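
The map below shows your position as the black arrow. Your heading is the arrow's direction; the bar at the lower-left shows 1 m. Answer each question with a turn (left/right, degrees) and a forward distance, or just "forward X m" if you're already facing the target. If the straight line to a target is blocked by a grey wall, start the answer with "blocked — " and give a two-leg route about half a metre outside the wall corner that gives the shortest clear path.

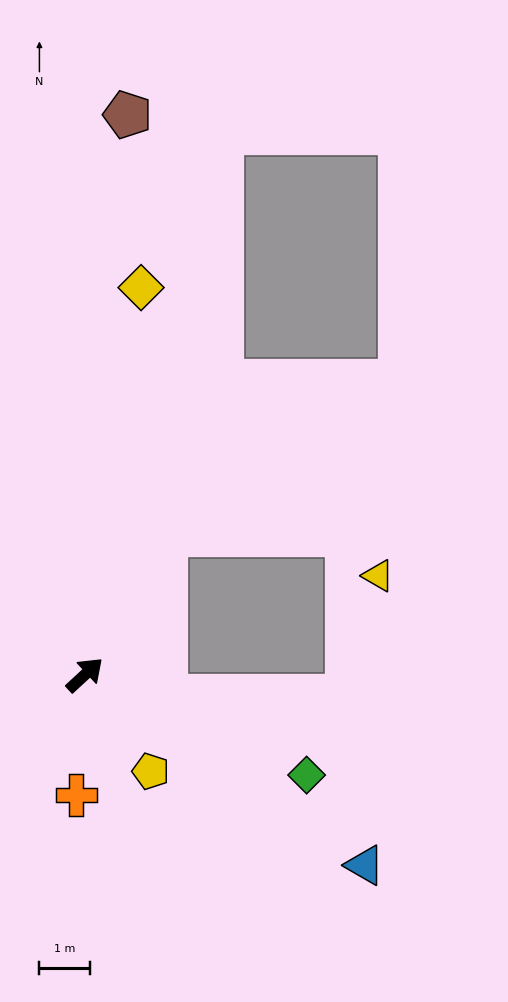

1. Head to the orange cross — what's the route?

turn right 137°, forward 2.4 m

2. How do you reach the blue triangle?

turn right 77°, forward 6.7 m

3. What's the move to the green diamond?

turn right 67°, forward 4.8 m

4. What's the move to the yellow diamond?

turn left 39°, forward 7.7 m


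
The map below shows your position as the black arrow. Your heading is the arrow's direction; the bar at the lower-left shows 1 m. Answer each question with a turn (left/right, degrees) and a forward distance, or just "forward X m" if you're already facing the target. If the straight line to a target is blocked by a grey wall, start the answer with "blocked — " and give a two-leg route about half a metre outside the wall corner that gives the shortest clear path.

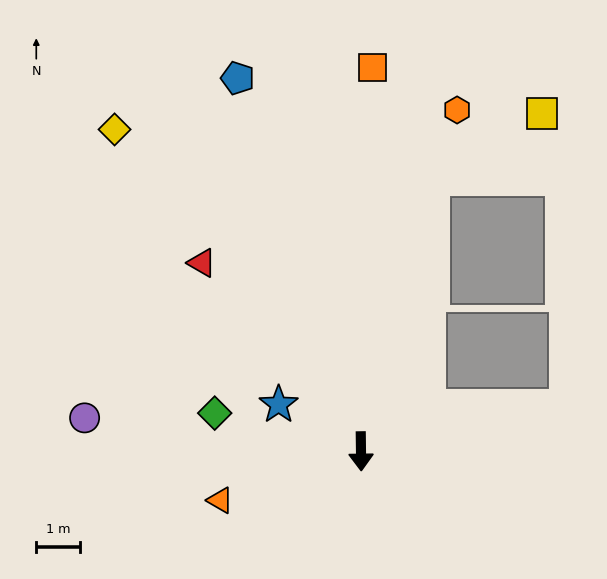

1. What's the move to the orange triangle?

turn right 72°, forward 3.4 m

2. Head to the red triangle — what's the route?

turn right 141°, forward 5.7 m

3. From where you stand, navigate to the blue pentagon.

turn right 163°, forward 9.0 m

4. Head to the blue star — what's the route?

turn right 120°, forward 2.2 m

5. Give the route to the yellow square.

blocked — turn left 165°, forward 6.5 m, then turn right 46°, forward 2.9 m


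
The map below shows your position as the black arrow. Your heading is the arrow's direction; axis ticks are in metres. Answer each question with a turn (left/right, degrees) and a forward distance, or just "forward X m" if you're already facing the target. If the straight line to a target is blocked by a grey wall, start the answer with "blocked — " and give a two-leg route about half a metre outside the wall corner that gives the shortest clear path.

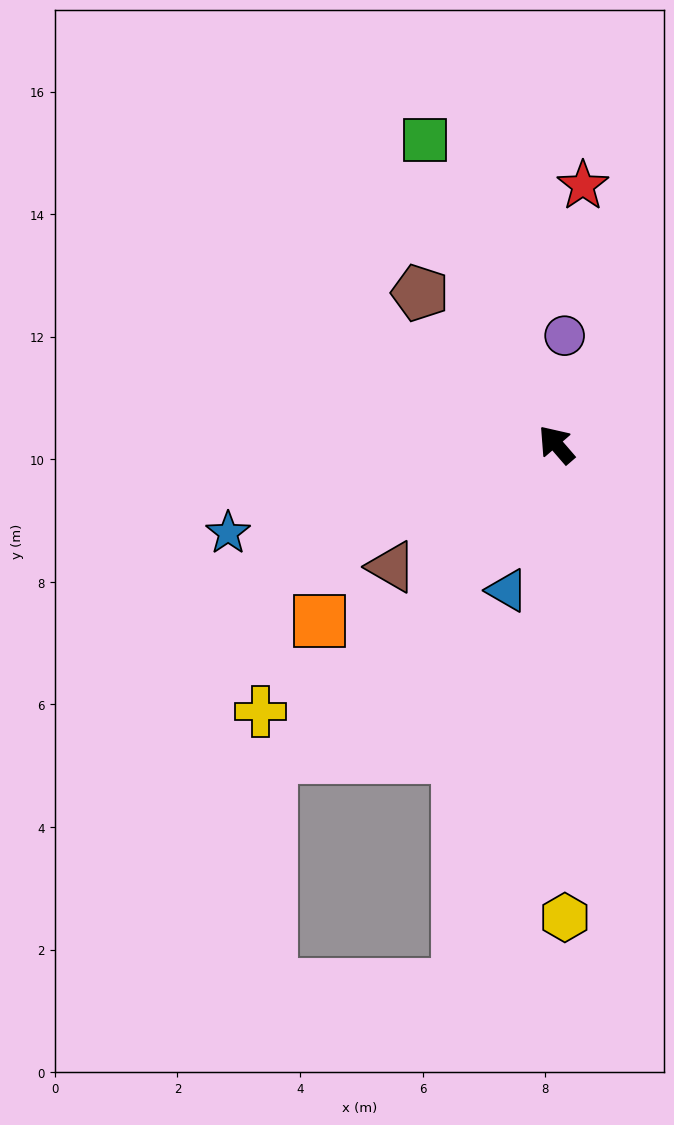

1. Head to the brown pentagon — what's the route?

forward 3.3 m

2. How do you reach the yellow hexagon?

turn left 140°, forward 7.7 m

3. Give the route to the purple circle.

turn right 45°, forward 1.8 m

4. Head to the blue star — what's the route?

turn left 64°, forward 5.5 m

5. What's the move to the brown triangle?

turn left 86°, forward 3.3 m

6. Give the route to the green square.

turn right 18°, forward 5.4 m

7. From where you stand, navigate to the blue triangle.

turn left 121°, forward 2.5 m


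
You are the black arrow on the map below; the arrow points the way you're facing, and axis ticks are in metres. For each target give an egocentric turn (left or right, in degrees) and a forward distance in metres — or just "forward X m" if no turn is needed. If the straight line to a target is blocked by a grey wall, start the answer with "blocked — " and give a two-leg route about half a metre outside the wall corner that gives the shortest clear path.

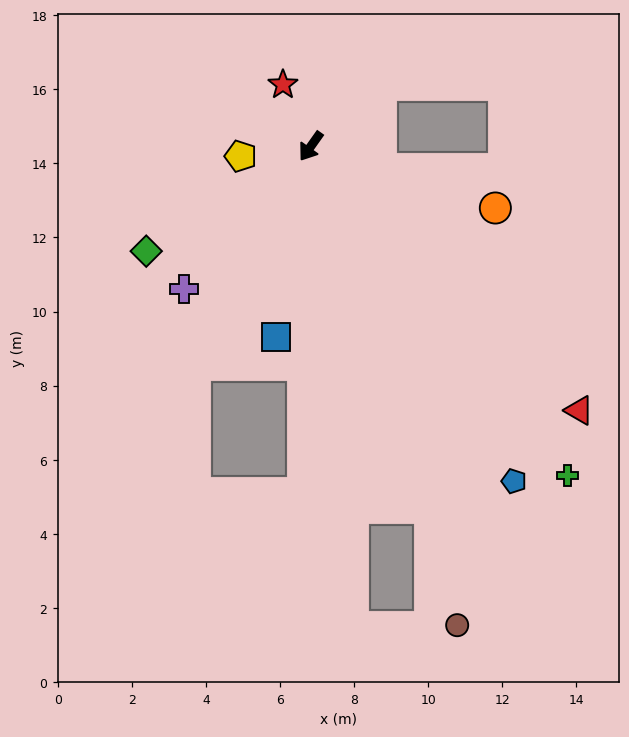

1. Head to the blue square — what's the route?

turn left 25°, forward 5.2 m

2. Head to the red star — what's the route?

turn right 120°, forward 1.8 m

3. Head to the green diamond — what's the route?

turn right 22°, forward 5.3 m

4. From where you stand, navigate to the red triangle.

turn left 81°, forward 10.2 m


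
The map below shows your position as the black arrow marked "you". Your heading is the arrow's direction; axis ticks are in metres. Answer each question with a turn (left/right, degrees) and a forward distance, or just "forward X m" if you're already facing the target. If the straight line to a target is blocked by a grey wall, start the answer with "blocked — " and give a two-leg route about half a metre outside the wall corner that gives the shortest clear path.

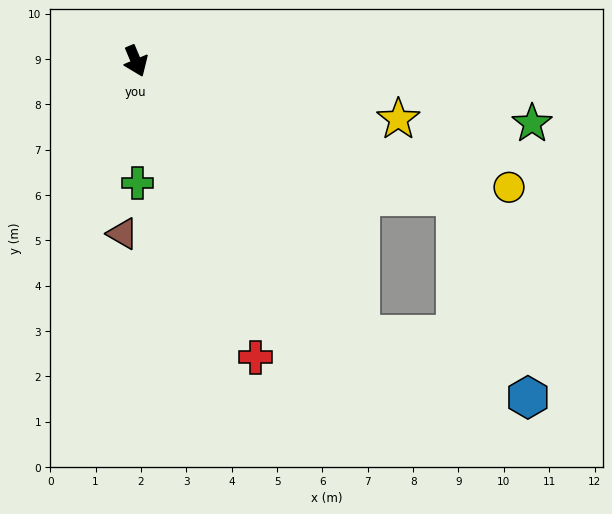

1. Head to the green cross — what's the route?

turn right 22°, forward 2.7 m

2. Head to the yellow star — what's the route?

turn left 55°, forward 5.9 m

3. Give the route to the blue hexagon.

blocked — turn left 17°, forward 7.8 m, then turn left 30°, forward 3.9 m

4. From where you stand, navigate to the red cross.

forward 7.0 m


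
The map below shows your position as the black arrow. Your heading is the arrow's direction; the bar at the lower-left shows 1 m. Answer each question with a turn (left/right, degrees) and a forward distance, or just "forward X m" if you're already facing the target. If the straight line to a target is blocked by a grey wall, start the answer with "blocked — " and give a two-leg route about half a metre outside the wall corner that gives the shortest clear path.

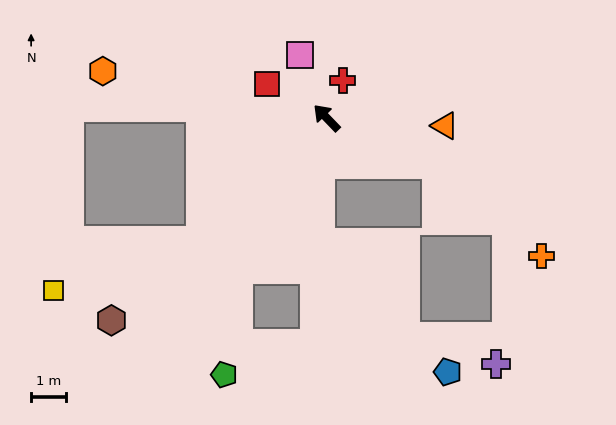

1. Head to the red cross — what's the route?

turn right 67°, forward 1.2 m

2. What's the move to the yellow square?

blocked — turn left 90°, forward 5.1 m, then turn right 25°, forward 4.5 m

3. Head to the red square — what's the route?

turn left 17°, forward 2.0 m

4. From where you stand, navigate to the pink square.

turn right 21°, forward 2.0 m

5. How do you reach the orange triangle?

turn right 138°, forward 3.4 m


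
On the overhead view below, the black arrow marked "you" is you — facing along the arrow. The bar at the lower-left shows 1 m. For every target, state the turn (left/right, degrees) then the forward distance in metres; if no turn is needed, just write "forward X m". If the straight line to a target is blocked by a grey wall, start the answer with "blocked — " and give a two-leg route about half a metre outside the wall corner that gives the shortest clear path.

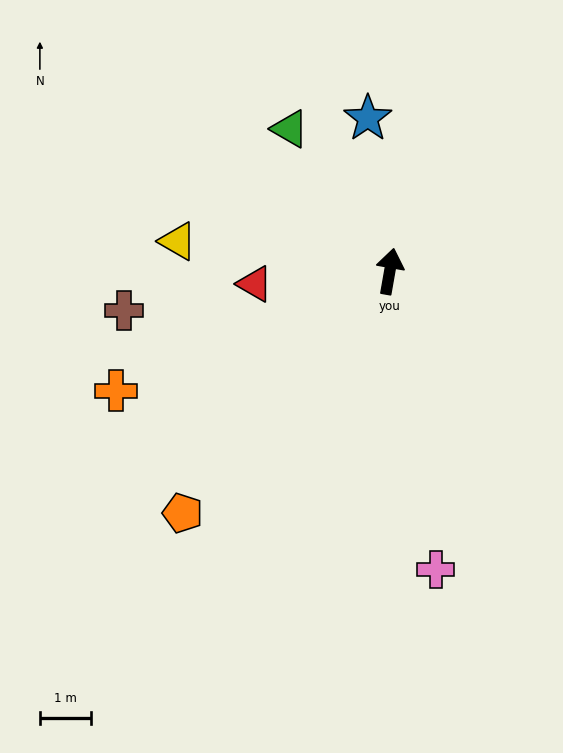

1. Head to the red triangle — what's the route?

turn left 105°, forward 2.7 m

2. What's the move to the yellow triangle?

turn left 92°, forward 4.2 m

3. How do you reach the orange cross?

turn left 124°, forward 5.9 m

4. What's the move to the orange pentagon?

turn left 149°, forward 6.3 m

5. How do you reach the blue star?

turn left 18°, forward 3.1 m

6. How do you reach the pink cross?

turn right 161°, forward 6.0 m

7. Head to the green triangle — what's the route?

turn left 45°, forward 3.4 m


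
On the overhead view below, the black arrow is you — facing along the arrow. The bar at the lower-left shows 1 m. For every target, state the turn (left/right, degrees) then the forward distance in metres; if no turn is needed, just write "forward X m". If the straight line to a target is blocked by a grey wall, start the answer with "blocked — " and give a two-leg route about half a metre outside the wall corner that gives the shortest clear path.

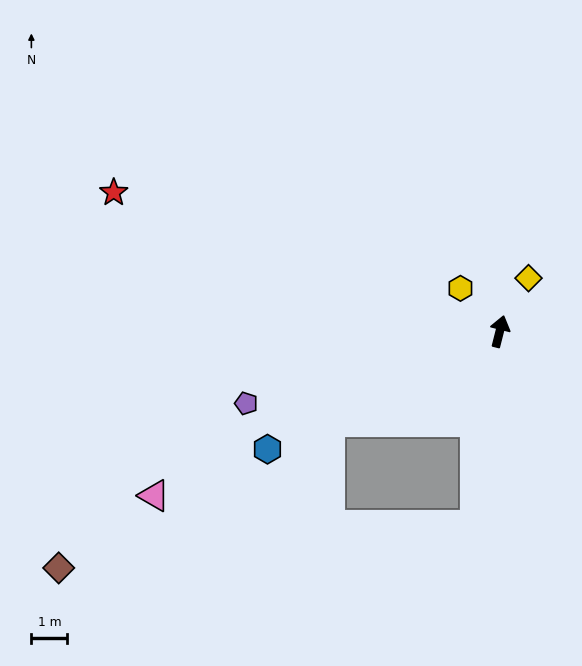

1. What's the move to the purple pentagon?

turn left 120°, forward 7.3 m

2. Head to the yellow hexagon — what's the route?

turn left 57°, forward 1.6 m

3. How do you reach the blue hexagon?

turn left 131°, forward 7.2 m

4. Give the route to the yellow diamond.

turn right 14°, forward 1.7 m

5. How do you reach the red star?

turn left 84°, forward 11.4 m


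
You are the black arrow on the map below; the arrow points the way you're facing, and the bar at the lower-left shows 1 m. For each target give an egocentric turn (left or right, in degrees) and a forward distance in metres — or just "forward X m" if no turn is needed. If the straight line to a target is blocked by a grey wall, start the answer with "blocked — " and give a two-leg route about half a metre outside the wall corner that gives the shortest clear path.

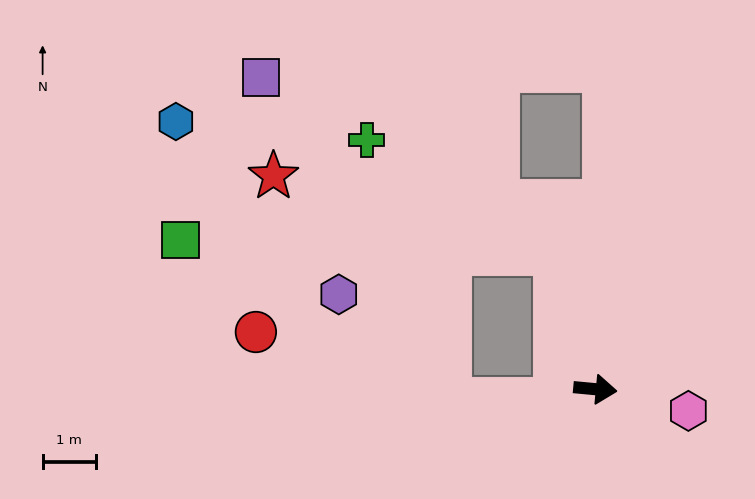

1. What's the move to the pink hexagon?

turn right 8°, forward 1.8 m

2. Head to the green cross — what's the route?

blocked — turn left 111°, forward 2.7 m, then turn left 44°, forward 4.1 m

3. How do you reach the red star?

blocked — turn left 111°, forward 2.7 m, then turn left 59°, forward 5.5 m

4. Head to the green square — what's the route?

blocked — turn left 111°, forward 2.7 m, then turn left 72°, forward 7.1 m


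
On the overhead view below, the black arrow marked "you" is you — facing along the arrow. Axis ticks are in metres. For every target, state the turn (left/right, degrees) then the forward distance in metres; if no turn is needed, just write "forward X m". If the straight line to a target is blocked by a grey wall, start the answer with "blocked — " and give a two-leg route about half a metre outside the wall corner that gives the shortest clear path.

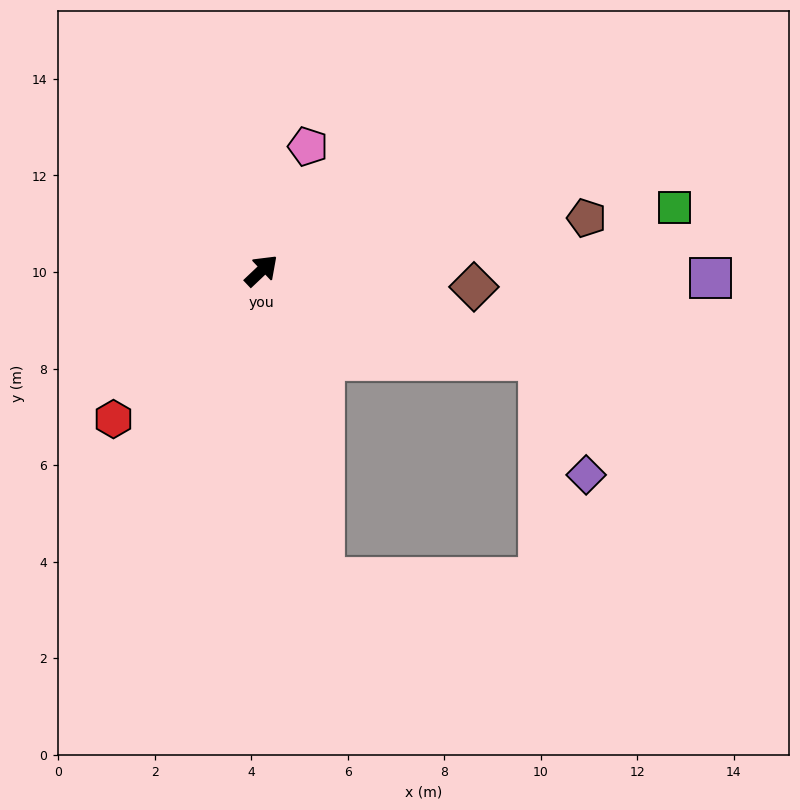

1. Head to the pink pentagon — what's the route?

turn left 26°, forward 2.7 m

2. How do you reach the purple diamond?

blocked — turn right 61°, forward 6.0 m, then turn right 50°, forward 2.6 m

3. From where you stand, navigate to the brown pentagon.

turn right 34°, forward 6.8 m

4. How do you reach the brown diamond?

turn right 48°, forward 4.4 m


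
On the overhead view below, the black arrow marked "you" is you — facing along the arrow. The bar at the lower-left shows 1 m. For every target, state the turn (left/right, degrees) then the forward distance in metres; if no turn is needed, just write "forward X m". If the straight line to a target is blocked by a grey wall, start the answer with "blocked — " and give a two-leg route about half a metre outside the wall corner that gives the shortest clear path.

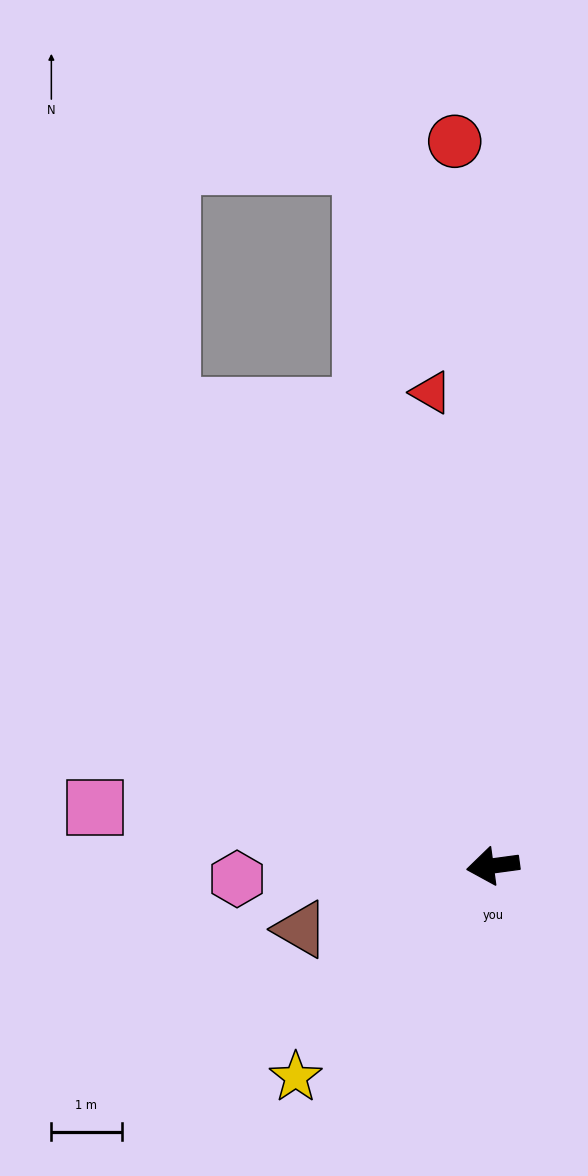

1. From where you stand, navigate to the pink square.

turn right 16°, forward 5.7 m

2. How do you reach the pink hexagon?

turn right 5°, forward 3.7 m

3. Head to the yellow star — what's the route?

turn left 39°, forward 4.1 m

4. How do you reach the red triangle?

turn right 90°, forward 6.8 m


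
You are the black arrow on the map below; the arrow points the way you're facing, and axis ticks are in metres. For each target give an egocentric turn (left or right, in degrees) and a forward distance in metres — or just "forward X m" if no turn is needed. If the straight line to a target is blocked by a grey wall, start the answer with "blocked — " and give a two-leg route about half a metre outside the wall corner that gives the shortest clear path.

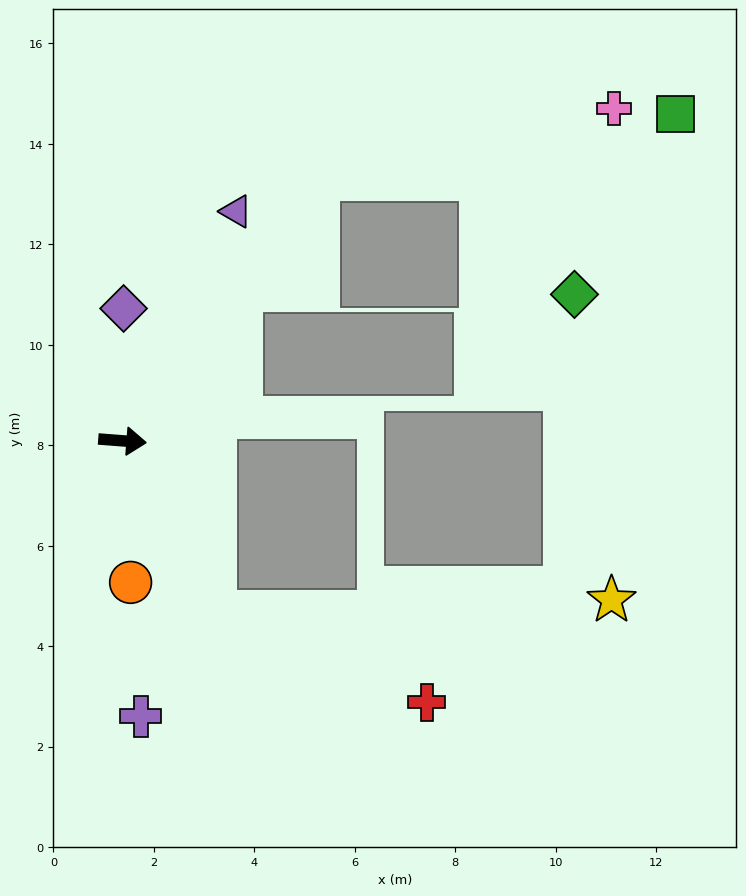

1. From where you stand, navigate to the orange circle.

turn right 82°, forward 2.8 m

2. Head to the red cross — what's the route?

blocked — turn right 57°, forward 3.9 m, then turn left 38°, forward 4.6 m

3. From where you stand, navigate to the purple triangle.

turn left 68°, forward 5.1 m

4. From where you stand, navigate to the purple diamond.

turn left 94°, forward 2.6 m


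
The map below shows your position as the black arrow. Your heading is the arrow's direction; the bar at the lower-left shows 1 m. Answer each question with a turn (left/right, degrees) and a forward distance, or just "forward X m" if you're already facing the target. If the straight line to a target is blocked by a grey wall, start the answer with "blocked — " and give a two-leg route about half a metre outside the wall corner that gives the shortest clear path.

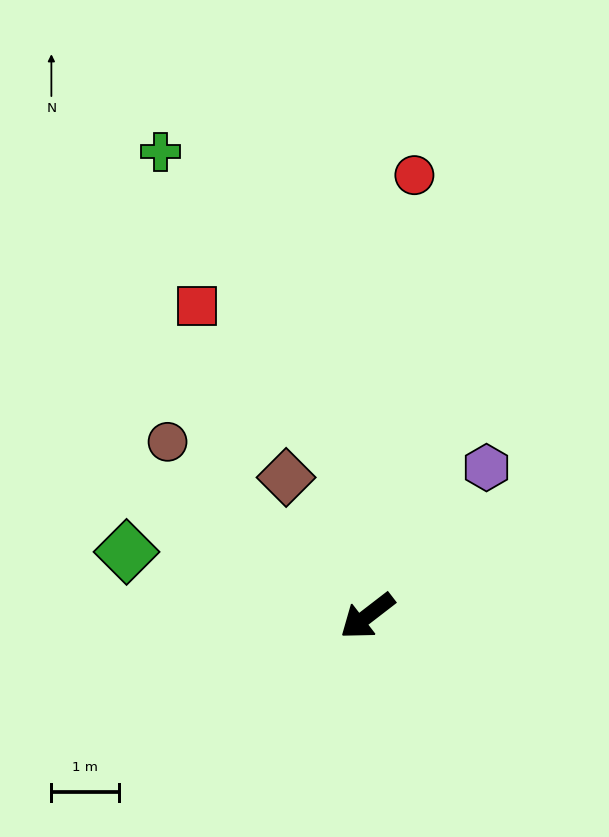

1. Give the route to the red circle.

turn right 134°, forward 6.5 m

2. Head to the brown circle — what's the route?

turn right 79°, forward 3.9 m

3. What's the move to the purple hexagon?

turn right 166°, forward 2.8 m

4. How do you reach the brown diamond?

turn right 97°, forward 2.4 m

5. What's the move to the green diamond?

turn right 53°, forward 3.7 m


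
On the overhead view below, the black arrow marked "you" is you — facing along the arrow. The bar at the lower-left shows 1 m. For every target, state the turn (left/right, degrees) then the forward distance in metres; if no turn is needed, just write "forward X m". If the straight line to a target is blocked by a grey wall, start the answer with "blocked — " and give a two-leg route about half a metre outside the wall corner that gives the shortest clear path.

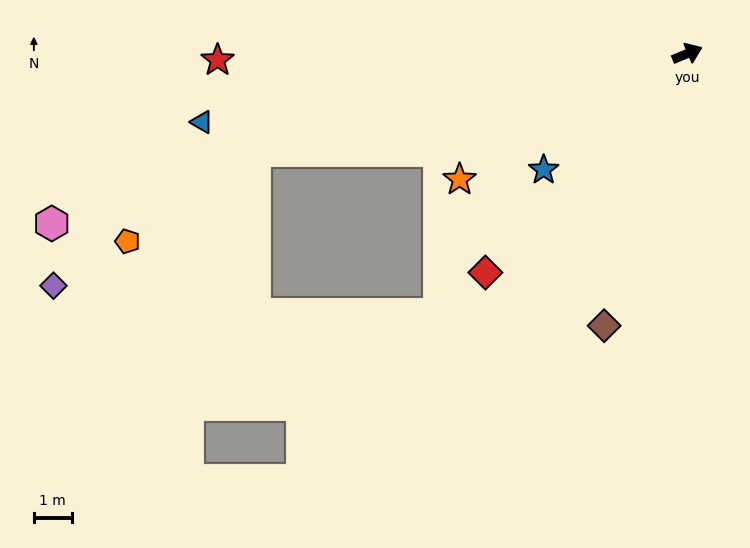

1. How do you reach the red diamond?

turn right 155°, forward 7.9 m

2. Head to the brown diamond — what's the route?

turn right 129°, forward 7.5 m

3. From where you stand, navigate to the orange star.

turn right 174°, forward 6.9 m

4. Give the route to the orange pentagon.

blocked — turn left 170°, forward 11.7 m, then turn left 23°, forward 4.1 m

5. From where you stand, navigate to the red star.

turn left 158°, forward 12.4 m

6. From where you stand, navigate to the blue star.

turn right 164°, forward 4.9 m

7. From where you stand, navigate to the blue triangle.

turn left 166°, forward 12.9 m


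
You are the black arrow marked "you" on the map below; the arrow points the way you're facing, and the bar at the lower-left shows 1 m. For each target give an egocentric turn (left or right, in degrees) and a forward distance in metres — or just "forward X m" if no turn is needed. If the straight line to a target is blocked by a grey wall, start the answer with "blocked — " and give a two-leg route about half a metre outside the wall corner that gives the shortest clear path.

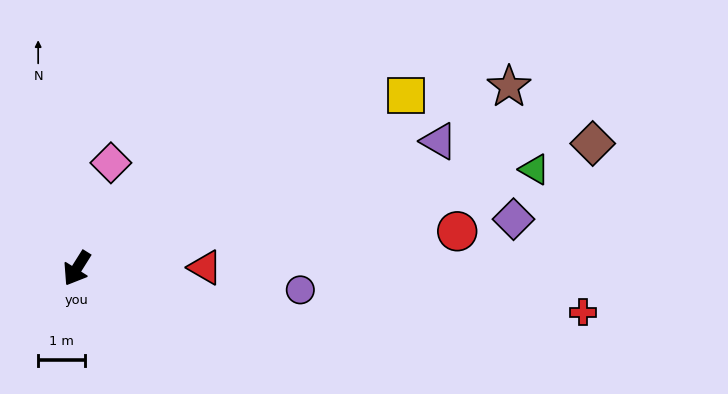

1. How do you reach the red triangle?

turn left 123°, forward 2.8 m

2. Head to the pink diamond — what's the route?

turn right 166°, forward 2.4 m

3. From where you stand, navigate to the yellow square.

turn left 150°, forward 8.0 m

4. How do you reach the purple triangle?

turn left 141°, forward 8.3 m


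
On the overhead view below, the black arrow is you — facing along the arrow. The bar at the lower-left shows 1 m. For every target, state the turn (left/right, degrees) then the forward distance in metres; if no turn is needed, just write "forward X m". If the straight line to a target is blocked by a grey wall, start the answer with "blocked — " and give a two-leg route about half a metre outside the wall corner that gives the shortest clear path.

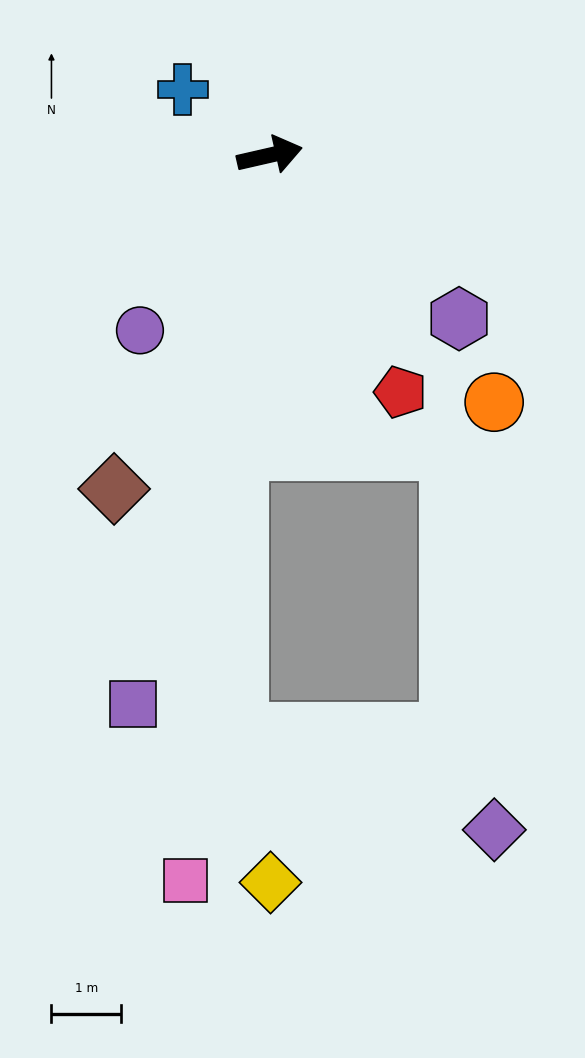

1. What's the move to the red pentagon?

turn right 74°, forward 3.9 m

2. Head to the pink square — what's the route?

turn right 109°, forward 10.5 m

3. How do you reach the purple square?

turn right 117°, forward 8.1 m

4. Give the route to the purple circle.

turn right 139°, forward 3.1 m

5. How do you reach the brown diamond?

turn right 128°, forward 5.3 m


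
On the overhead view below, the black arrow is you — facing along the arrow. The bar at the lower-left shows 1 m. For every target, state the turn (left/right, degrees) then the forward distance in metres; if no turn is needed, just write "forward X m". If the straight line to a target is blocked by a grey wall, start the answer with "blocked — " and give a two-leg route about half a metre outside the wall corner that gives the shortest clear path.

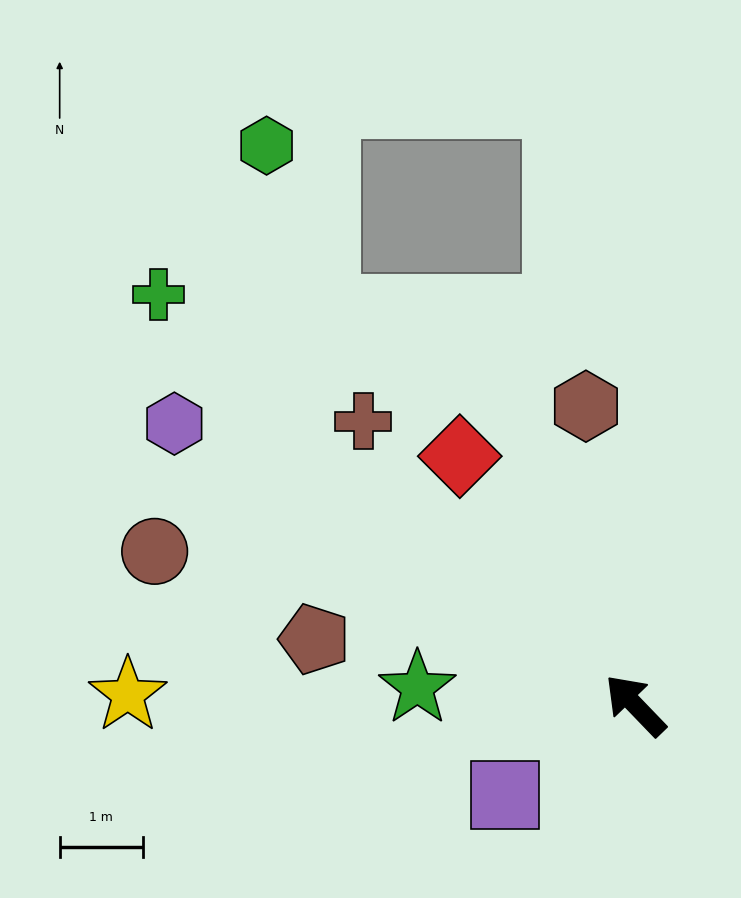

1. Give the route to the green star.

turn left 41°, forward 2.6 m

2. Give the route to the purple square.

turn left 81°, forward 1.9 m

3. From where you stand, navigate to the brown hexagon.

turn right 35°, forward 3.7 m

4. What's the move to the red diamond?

turn right 9°, forward 3.7 m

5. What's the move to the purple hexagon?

turn left 15°, forward 6.5 m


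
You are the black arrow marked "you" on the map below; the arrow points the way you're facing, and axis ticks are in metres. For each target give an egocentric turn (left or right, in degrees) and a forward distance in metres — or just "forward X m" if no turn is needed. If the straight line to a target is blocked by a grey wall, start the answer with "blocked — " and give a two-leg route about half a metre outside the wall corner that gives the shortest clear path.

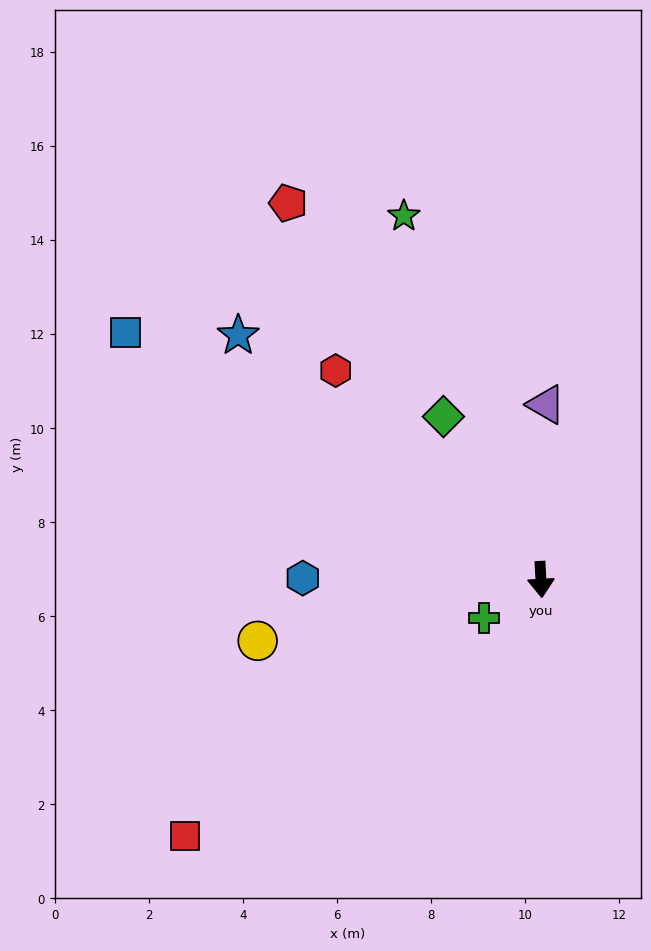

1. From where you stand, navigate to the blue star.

turn right 132°, forward 8.3 m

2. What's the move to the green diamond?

turn right 152°, forward 4.0 m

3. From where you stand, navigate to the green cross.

turn right 59°, forward 1.5 m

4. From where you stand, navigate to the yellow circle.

turn right 81°, forward 6.2 m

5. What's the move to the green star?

turn right 162°, forward 8.3 m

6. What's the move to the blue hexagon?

turn right 93°, forward 5.1 m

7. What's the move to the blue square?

turn right 124°, forward 10.3 m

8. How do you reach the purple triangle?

turn left 175°, forward 3.7 m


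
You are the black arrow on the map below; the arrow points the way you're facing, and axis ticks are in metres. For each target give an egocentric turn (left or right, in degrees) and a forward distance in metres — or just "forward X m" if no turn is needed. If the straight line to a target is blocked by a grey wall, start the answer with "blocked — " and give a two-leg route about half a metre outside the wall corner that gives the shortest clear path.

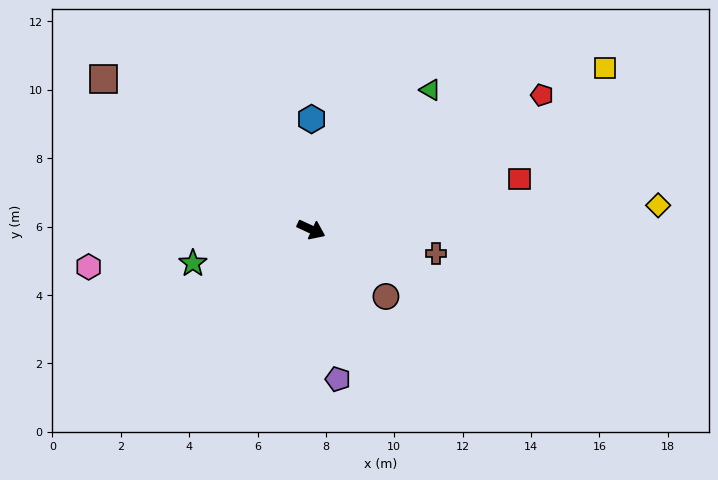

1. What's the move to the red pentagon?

turn left 55°, forward 7.8 m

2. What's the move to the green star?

turn right 139°, forward 3.6 m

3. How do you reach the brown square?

turn left 169°, forward 7.5 m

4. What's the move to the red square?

turn left 38°, forward 6.3 m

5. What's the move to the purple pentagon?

turn right 55°, forward 4.4 m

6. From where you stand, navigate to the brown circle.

turn right 17°, forward 2.9 m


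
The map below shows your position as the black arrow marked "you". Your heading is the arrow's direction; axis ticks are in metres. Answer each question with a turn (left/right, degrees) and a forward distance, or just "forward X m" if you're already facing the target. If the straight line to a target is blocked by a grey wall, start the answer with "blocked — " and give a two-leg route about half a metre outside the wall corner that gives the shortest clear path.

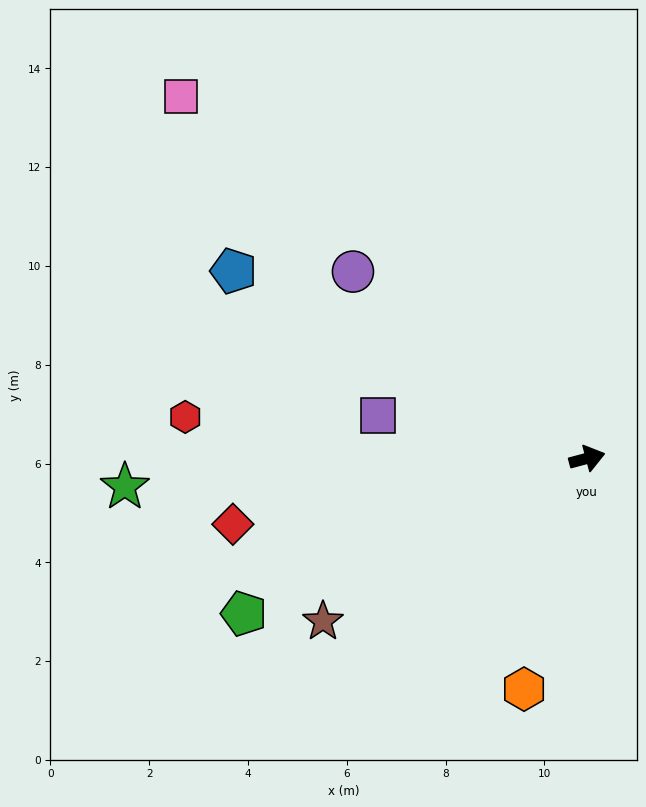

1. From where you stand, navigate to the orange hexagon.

turn right 120°, forward 4.8 m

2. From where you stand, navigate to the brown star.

turn right 163°, forward 6.3 m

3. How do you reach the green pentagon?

turn right 171°, forward 7.6 m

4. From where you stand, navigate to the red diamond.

turn left 176°, forward 7.3 m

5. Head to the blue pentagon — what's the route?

turn left 137°, forward 8.1 m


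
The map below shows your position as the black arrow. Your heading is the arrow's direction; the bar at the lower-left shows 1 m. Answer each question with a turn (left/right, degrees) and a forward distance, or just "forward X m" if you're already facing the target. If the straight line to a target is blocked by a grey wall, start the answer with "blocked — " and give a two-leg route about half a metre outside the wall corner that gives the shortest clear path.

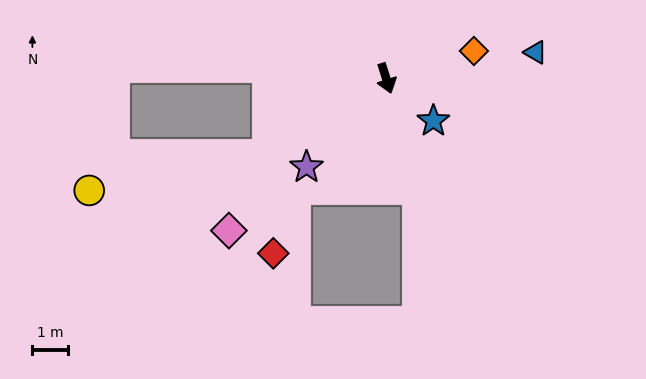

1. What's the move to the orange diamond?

turn left 90°, forward 2.6 m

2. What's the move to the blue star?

turn left 30°, forward 1.8 m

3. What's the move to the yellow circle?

blocked — turn right 75°, forward 3.9 m, then turn right 21°, forward 5.1 m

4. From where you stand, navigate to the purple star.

turn right 60°, forward 3.3 m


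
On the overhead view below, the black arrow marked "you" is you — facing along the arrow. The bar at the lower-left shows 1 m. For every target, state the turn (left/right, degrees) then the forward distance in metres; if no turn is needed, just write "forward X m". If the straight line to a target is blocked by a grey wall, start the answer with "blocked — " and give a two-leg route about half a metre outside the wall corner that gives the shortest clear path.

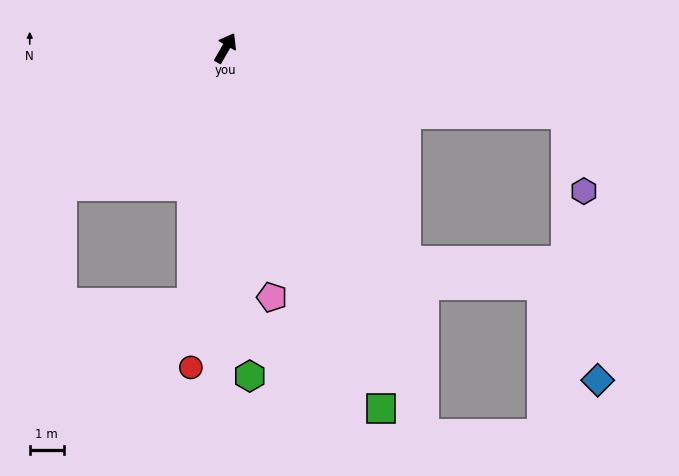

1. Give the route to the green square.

turn right 127°, forward 11.6 m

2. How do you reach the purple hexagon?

blocked — turn right 71°, forward 10.2 m, then turn right 65°, forward 2.3 m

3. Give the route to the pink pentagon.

turn right 140°, forward 7.5 m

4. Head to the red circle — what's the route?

turn right 156°, forward 9.5 m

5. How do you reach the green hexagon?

turn right 146°, forward 9.7 m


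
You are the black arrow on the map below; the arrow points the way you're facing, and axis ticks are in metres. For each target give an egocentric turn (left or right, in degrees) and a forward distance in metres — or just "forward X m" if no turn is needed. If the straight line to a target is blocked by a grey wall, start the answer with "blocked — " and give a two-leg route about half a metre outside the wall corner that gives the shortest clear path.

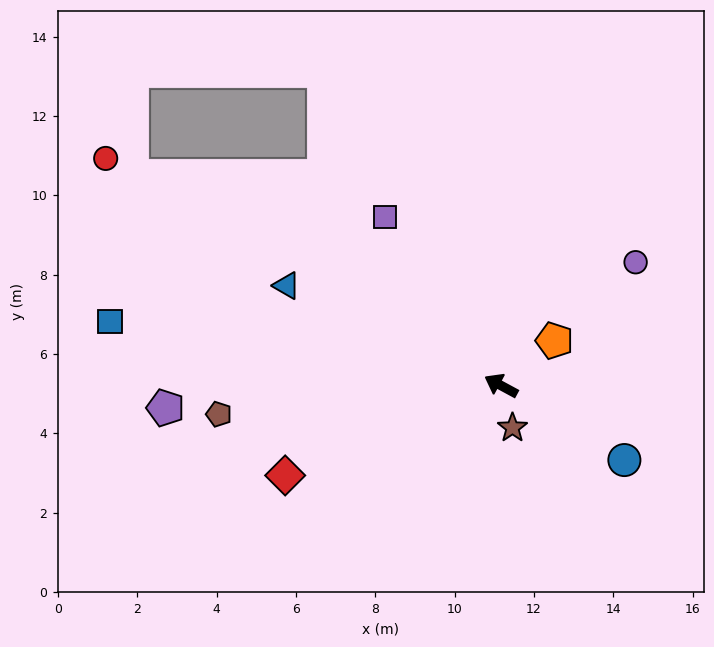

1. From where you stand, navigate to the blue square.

turn left 19°, forward 10.0 m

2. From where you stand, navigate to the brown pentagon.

turn left 34°, forward 7.2 m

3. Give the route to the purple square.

turn right 27°, forward 5.2 m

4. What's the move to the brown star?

turn left 134°, forward 1.1 m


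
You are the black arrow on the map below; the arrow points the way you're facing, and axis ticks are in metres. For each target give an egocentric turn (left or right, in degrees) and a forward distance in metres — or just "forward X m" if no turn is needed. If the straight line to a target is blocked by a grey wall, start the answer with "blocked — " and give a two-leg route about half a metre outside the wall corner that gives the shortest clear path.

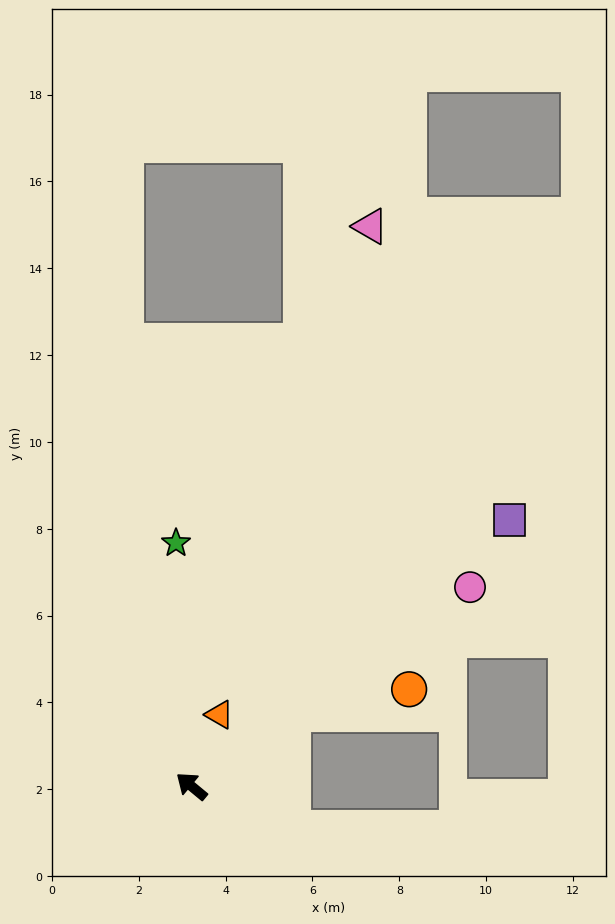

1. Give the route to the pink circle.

turn right 105°, forward 7.9 m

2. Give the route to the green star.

turn right 47°, forward 5.6 m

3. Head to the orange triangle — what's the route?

turn right 72°, forward 1.8 m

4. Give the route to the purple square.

turn right 100°, forward 9.5 m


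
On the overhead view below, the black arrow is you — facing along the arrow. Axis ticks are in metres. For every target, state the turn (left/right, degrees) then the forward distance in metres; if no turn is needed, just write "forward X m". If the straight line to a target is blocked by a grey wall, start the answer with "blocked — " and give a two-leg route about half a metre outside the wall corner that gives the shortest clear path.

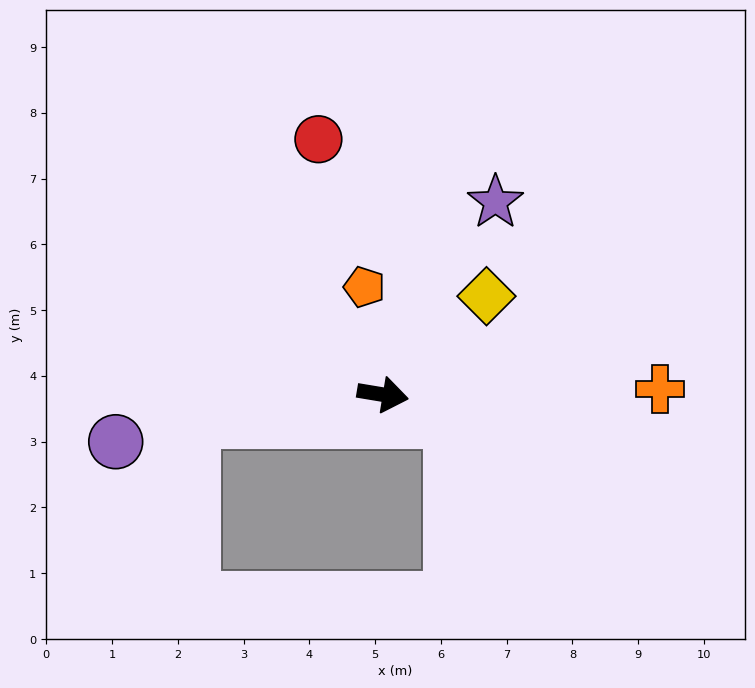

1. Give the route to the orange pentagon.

turn left 109°, forward 1.7 m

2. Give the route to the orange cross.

turn left 11°, forward 4.2 m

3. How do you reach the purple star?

turn left 69°, forward 3.4 m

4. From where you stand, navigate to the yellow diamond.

turn left 53°, forward 2.2 m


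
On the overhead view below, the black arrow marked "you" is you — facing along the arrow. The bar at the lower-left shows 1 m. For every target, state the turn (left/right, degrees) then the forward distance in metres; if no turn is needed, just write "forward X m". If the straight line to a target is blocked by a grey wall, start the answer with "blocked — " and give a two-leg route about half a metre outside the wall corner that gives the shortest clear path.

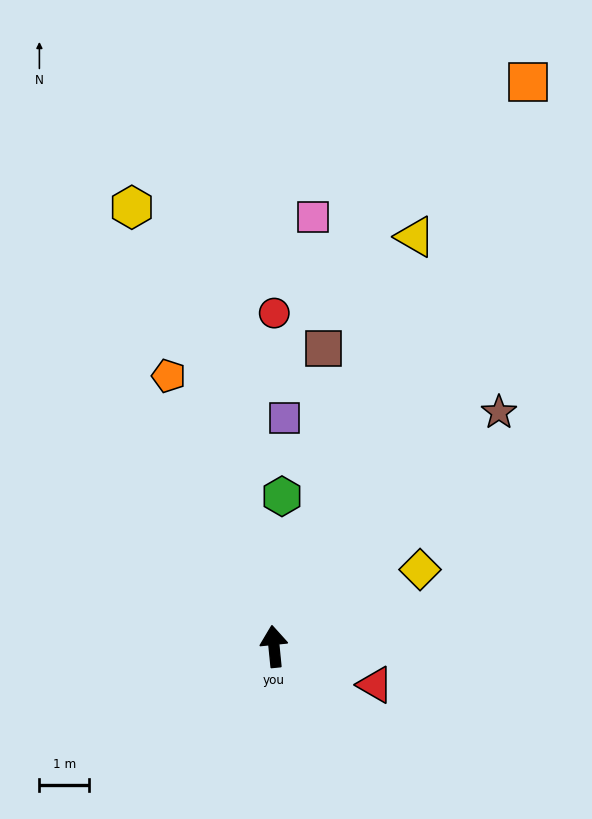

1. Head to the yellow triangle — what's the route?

turn right 25°, forward 8.7 m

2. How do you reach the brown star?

turn right 50°, forward 6.5 m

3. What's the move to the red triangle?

turn right 117°, forward 2.2 m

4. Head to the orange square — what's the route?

turn right 30°, forward 12.5 m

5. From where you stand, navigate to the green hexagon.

turn right 9°, forward 3.0 m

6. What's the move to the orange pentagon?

turn left 16°, forward 5.8 m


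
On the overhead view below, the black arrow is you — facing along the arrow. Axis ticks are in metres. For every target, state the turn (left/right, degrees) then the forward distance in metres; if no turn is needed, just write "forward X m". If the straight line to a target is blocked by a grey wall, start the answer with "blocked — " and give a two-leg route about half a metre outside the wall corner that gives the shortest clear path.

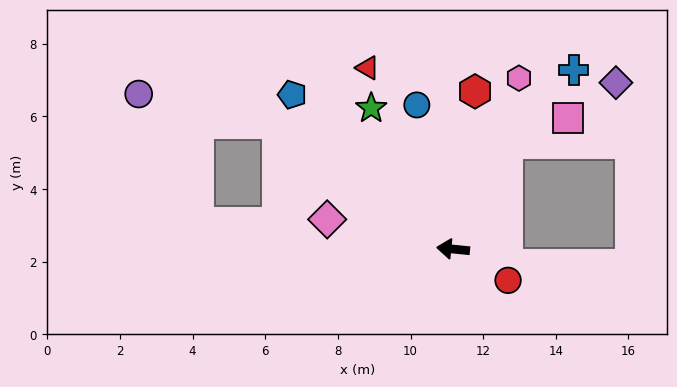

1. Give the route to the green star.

turn right 54°, forward 4.5 m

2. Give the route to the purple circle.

blocked — turn right 30°, forward 5.9 m, then turn left 23°, forward 3.9 m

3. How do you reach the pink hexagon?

turn right 105°, forward 5.0 m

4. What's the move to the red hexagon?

turn right 92°, forward 4.4 m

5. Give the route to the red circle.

turn left 156°, forward 1.7 m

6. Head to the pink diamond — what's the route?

turn right 8°, forward 3.6 m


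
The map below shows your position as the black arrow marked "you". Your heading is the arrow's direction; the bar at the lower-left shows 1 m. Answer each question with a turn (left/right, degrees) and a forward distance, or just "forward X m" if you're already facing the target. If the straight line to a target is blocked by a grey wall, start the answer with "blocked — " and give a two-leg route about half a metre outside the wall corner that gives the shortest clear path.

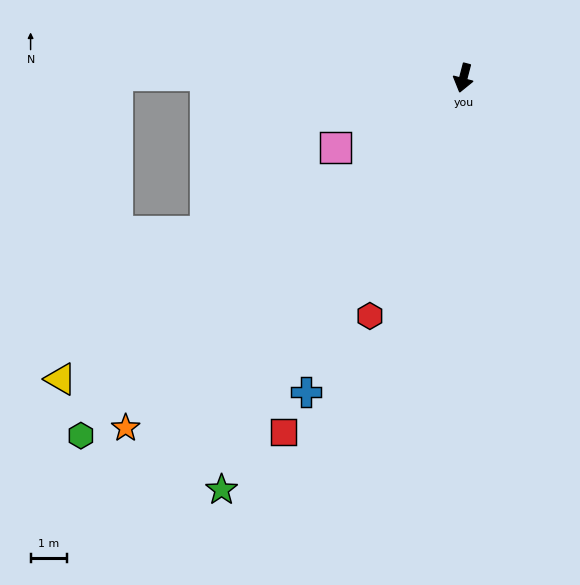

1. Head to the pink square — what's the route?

turn right 47°, forward 4.0 m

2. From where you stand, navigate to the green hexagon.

turn right 32°, forward 14.4 m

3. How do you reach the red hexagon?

turn right 7°, forward 7.1 m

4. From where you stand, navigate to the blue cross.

turn right 12°, forward 9.7 m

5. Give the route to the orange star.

turn right 29°, forward 13.4 m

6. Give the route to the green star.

turn right 16°, forward 13.2 m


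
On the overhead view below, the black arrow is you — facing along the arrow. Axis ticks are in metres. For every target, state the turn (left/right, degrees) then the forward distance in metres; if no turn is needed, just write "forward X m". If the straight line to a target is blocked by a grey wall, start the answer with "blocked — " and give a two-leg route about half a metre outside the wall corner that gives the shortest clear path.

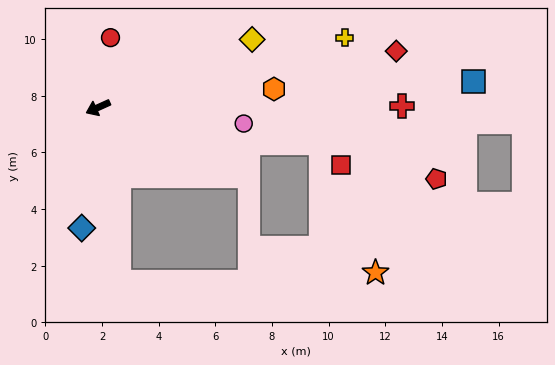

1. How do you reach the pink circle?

turn left 149°, forward 5.2 m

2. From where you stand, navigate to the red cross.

turn left 156°, forward 10.7 m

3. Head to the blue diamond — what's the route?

turn left 58°, forward 4.3 m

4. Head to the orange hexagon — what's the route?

turn left 162°, forward 6.2 m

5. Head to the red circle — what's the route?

turn right 124°, forward 2.5 m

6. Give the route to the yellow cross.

turn left 171°, forward 9.0 m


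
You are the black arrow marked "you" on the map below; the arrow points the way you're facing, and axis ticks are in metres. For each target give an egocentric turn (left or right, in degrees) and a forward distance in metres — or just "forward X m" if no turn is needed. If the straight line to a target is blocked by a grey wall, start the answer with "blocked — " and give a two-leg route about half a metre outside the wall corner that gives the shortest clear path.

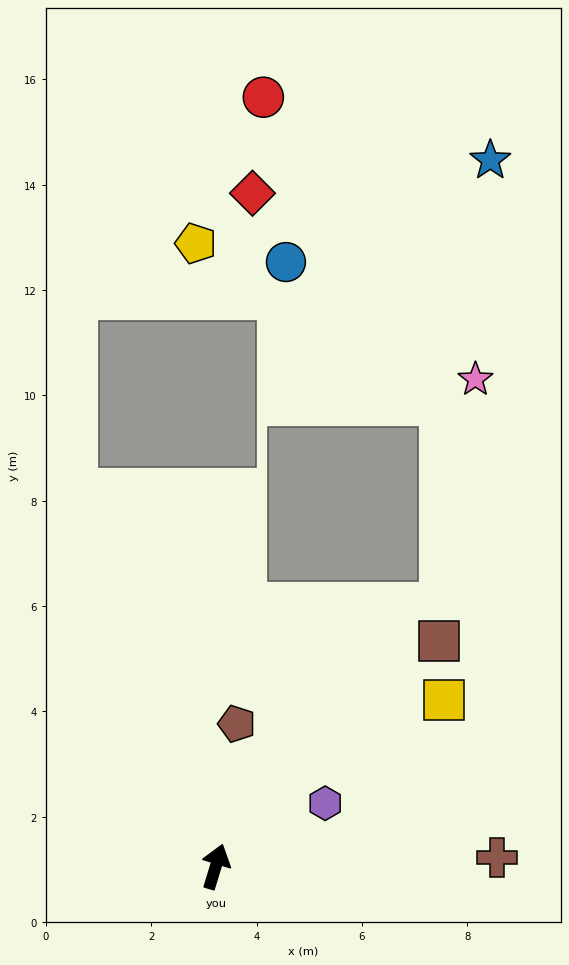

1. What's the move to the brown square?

turn right 28°, forward 6.0 m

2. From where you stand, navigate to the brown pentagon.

turn left 9°, forward 2.7 m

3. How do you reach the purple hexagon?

turn right 43°, forward 2.4 m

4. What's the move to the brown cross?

turn right 71°, forward 5.3 m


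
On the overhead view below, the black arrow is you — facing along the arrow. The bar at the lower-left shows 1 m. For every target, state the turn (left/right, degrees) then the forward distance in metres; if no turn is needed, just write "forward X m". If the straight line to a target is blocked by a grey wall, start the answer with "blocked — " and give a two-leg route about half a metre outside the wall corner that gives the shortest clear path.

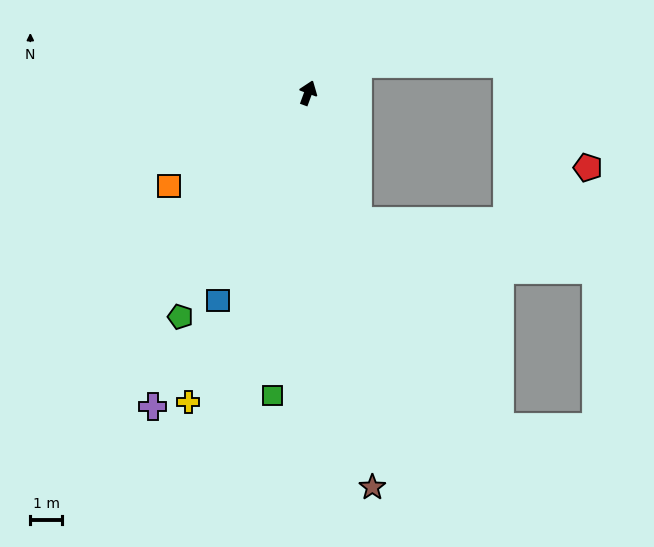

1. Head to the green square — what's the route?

turn right 166°, forward 9.5 m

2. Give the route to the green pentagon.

turn left 171°, forward 8.1 m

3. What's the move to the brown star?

turn right 151°, forward 12.5 m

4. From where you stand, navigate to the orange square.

turn left 144°, forward 5.2 m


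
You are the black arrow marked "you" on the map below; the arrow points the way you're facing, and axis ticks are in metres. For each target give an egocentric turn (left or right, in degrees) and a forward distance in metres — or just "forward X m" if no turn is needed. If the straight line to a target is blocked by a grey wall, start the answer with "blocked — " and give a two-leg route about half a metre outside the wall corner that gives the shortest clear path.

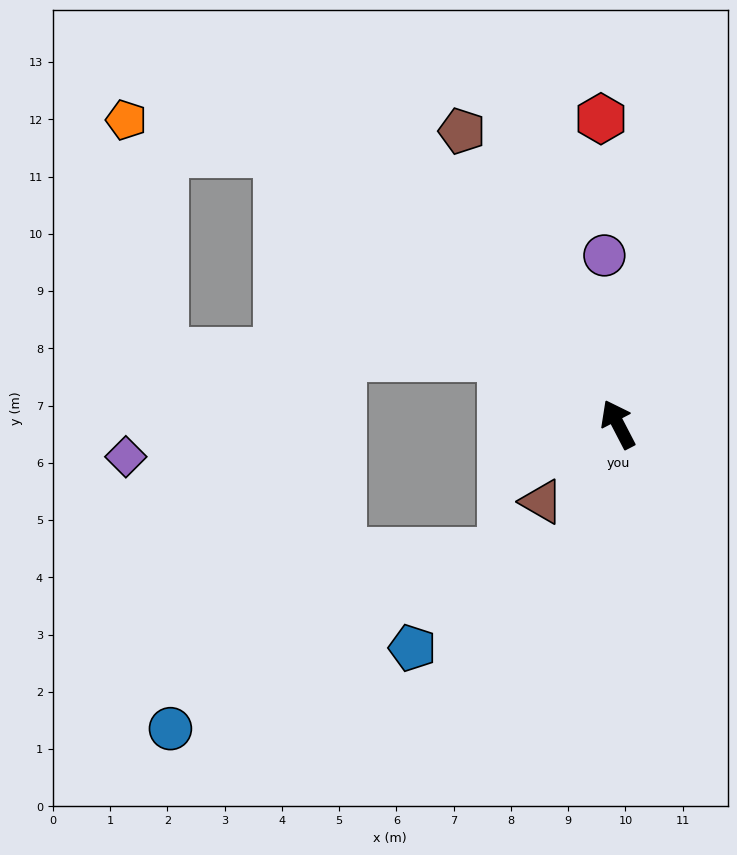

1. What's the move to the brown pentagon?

forward 5.8 m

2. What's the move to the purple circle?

turn right 23°, forward 3.0 m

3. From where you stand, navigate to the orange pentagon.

blocked — turn left 24°, forward 7.6 m, then turn left 26°, forward 2.7 m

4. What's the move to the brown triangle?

turn left 108°, forward 1.9 m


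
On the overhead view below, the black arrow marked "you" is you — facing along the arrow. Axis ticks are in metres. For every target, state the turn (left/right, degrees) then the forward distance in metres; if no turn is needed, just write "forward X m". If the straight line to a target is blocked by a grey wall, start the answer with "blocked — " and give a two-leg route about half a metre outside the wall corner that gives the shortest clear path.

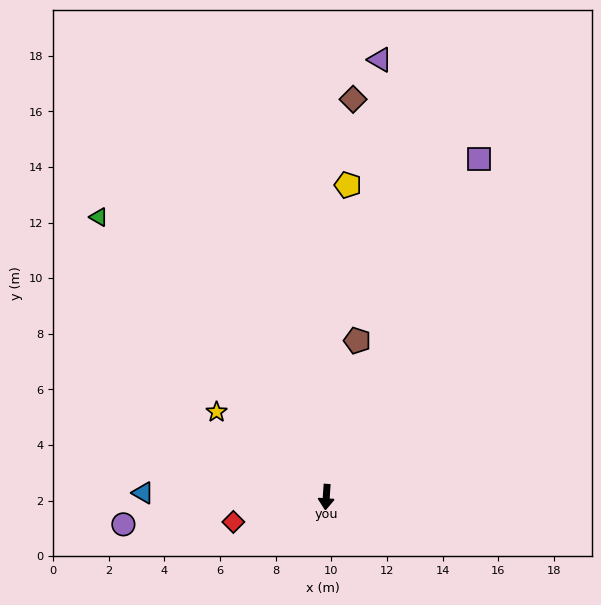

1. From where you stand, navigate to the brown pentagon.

turn left 173°, forward 5.7 m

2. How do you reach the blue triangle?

turn right 87°, forward 6.6 m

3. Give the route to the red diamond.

turn right 71°, forward 3.5 m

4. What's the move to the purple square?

turn left 160°, forward 13.3 m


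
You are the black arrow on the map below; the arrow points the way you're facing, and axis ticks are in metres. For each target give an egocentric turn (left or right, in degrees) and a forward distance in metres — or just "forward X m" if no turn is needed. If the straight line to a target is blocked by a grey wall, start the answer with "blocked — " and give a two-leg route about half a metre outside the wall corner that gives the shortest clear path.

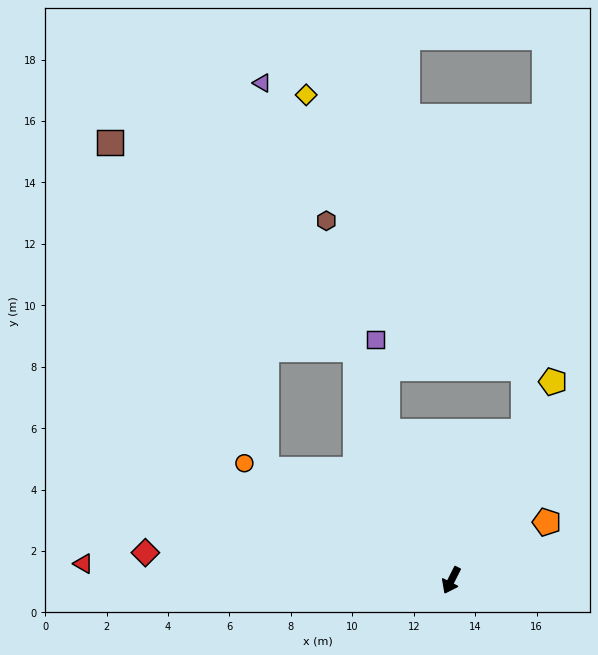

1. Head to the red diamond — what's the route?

turn right 68°, forward 10.0 m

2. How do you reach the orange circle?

turn right 93°, forward 7.7 m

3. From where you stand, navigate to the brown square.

blocked — turn right 94°, forward 7.0 m, then turn right 34°, forward 11.8 m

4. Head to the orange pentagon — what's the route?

turn left 148°, forward 3.6 m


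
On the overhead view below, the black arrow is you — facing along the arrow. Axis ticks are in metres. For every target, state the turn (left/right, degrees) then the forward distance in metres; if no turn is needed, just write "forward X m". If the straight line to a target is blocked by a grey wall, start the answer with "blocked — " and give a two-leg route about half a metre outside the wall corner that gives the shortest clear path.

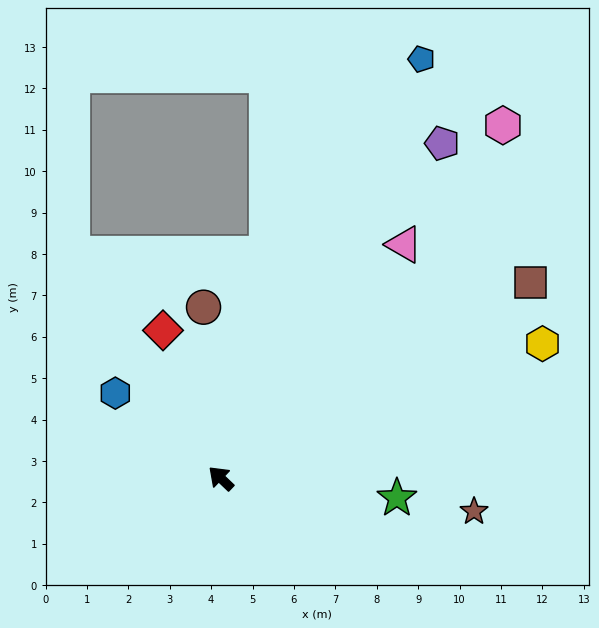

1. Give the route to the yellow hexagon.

turn right 114°, forward 8.4 m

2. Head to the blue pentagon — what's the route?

turn right 72°, forward 11.2 m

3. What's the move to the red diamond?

turn right 25°, forward 3.8 m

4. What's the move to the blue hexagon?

turn left 5°, forward 3.3 m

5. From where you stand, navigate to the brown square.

turn right 104°, forward 8.9 m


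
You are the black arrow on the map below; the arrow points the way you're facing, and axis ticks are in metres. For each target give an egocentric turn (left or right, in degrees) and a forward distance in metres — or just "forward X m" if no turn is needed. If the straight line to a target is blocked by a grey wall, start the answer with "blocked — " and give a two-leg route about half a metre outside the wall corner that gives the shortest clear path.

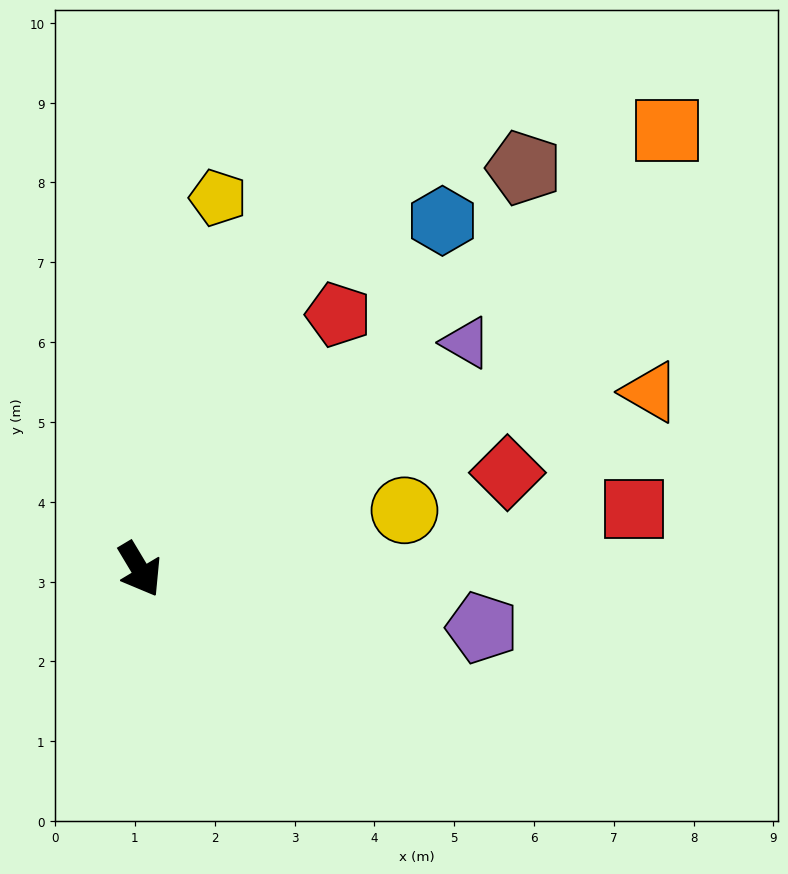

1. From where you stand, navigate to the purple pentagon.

turn left 49°, forward 4.3 m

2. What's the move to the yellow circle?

turn left 72°, forward 3.4 m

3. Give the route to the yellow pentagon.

turn left 137°, forward 4.8 m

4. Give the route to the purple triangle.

turn left 94°, forward 5.0 m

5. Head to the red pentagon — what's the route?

turn left 111°, forward 4.0 m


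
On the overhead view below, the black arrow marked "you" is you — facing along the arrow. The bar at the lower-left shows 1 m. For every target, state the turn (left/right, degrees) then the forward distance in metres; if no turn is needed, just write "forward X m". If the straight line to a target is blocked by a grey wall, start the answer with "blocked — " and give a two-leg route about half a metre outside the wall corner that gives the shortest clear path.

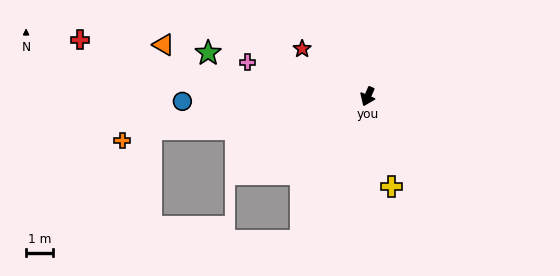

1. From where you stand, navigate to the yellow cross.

turn left 38°, forward 3.4 m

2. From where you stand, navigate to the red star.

turn right 103°, forward 3.0 m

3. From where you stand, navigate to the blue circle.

turn right 65°, forward 6.8 m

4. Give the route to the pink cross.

turn right 83°, forward 4.6 m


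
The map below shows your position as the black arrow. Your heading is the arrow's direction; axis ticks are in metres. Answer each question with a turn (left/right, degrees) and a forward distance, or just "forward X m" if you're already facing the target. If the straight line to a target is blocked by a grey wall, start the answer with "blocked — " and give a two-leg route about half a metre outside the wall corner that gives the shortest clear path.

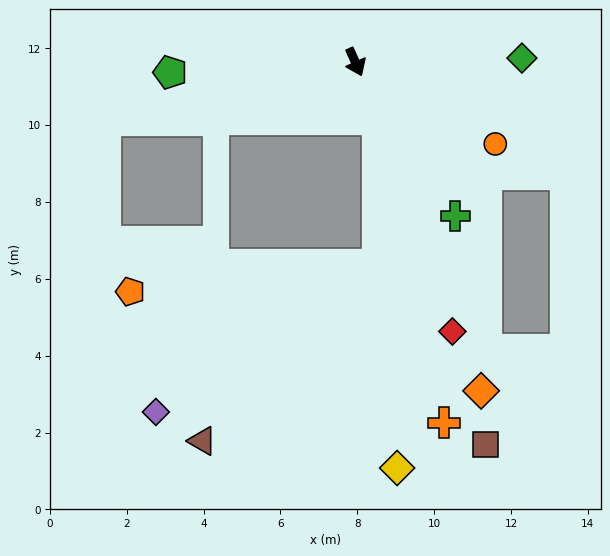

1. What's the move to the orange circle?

turn left 35°, forward 4.2 m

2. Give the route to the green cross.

turn left 9°, forward 4.8 m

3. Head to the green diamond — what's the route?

turn left 67°, forward 4.3 m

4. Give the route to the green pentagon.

turn right 111°, forward 4.8 m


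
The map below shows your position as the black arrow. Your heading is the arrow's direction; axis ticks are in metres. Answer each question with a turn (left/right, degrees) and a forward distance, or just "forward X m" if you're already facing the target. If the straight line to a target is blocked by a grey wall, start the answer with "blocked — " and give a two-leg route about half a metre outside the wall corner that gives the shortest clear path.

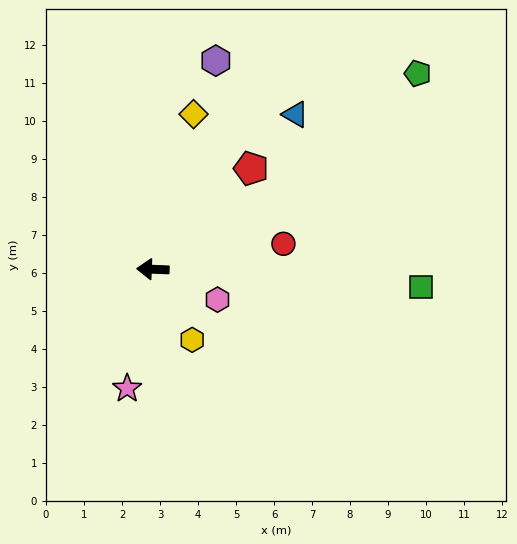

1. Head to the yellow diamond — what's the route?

turn right 102°, forward 4.2 m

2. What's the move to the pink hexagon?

turn left 157°, forward 1.9 m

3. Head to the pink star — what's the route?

turn left 80°, forward 3.2 m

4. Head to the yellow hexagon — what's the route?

turn left 121°, forward 2.1 m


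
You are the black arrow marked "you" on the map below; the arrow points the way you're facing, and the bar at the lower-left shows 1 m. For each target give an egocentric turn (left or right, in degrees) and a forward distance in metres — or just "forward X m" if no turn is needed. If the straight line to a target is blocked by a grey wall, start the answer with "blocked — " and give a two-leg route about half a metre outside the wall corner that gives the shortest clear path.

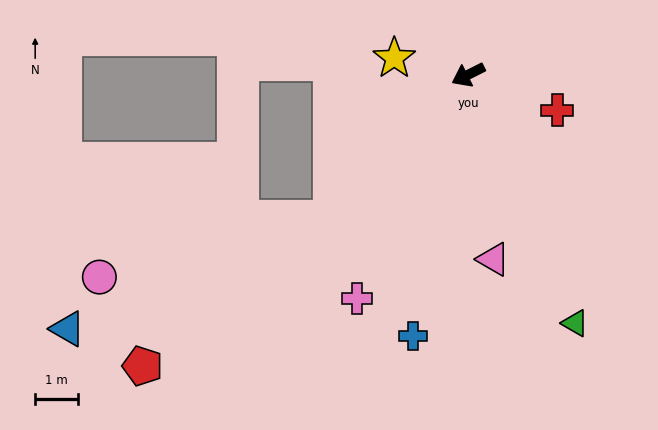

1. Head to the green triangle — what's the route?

turn left 87°, forward 6.3 m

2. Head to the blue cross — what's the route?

turn left 51°, forward 6.2 m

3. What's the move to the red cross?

turn left 131°, forward 2.2 m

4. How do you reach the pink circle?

blocked — turn left 20°, forward 4.6 m, then turn right 33°, forward 5.6 m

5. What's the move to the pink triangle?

turn left 71°, forward 4.3 m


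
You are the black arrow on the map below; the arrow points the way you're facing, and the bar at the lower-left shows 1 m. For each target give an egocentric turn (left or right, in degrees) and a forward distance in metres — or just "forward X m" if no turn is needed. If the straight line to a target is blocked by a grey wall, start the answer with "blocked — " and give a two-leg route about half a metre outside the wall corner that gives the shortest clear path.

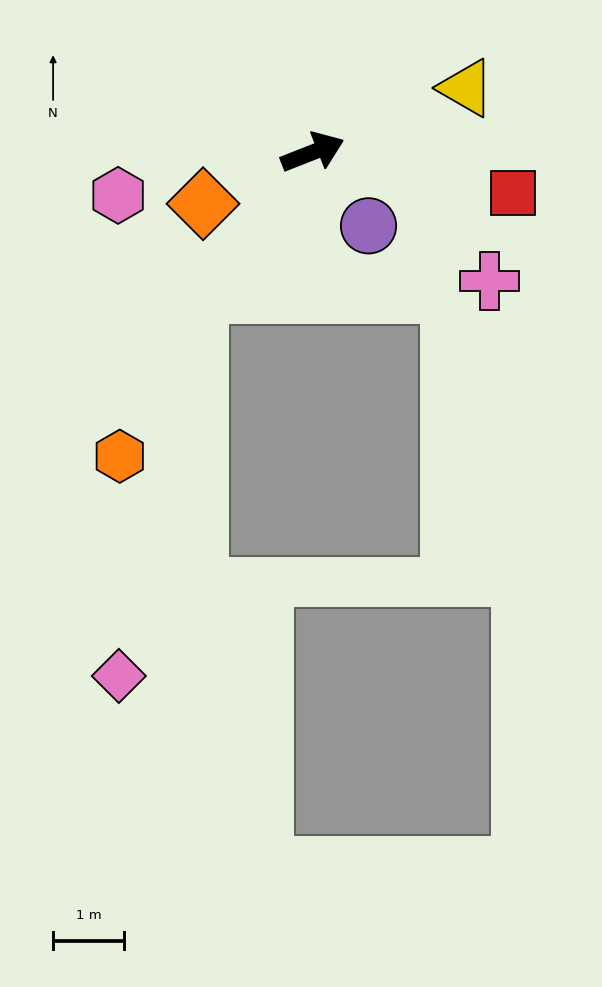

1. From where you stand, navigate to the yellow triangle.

forward 2.4 m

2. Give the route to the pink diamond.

blocked — turn right 151°, forward 2.6 m, then turn left 28°, forward 5.5 m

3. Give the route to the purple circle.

turn right 74°, forward 1.3 m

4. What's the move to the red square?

turn right 33°, forward 2.9 m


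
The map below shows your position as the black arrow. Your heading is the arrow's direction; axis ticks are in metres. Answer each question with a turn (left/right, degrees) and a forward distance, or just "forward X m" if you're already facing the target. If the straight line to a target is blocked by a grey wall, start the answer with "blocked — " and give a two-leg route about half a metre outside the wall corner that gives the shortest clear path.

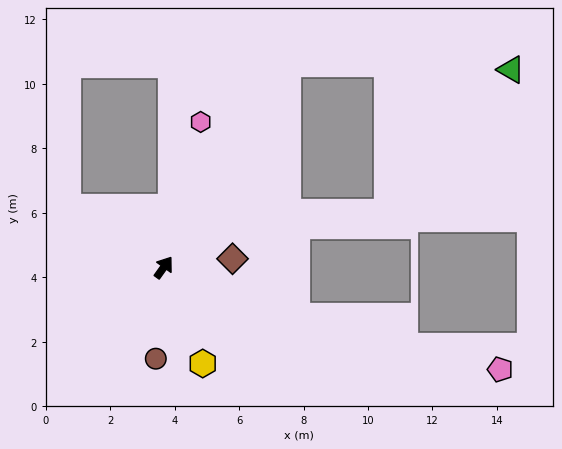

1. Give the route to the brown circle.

turn right 149°, forward 2.8 m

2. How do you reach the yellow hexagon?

turn right 122°, forward 3.2 m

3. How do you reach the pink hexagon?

turn left 21°, forward 4.7 m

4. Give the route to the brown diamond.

turn right 47°, forward 2.1 m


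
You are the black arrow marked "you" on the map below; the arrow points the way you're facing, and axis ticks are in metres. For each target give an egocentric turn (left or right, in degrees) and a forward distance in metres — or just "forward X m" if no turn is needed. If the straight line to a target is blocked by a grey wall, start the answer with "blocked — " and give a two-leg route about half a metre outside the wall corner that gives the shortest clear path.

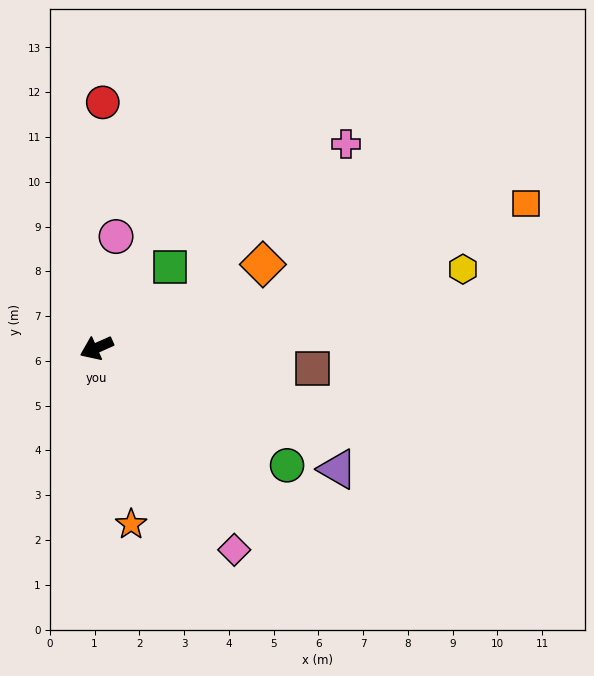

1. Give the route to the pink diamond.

turn left 100°, forward 5.5 m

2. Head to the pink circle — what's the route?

turn right 124°, forward 2.5 m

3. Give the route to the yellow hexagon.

turn left 168°, forward 8.4 m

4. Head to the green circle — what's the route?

turn left 124°, forward 5.0 m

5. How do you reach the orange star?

turn left 77°, forward 4.0 m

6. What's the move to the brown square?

turn left 151°, forward 4.9 m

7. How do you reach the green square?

turn right 156°, forward 2.4 m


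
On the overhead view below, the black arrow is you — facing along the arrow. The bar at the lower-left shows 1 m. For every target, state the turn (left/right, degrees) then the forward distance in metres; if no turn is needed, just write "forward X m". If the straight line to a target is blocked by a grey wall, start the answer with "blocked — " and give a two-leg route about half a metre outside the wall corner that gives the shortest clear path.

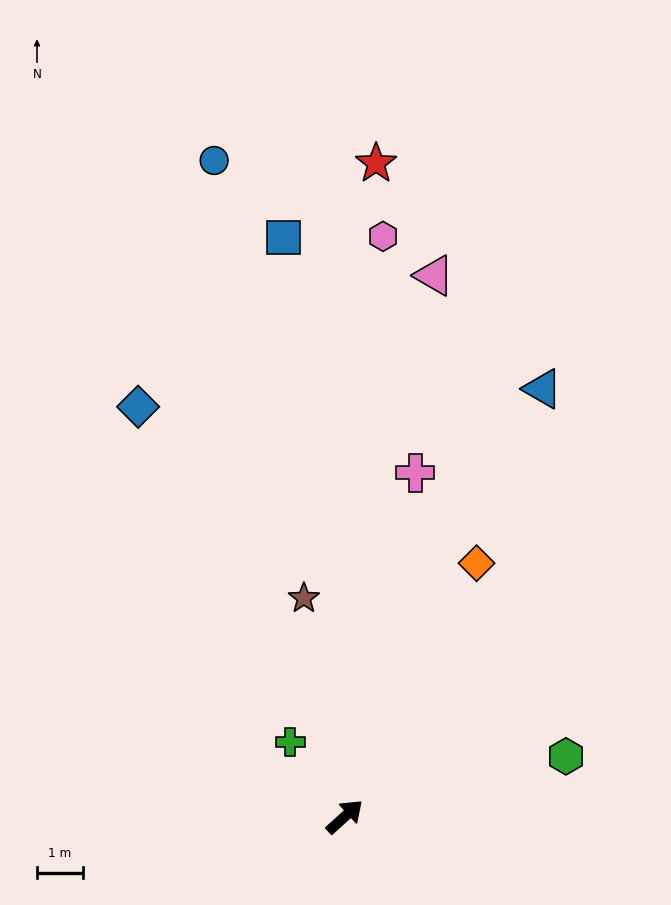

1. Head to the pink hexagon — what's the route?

turn left 44°, forward 12.7 m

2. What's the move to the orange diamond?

turn left 20°, forward 6.2 m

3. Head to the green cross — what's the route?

turn left 84°, forward 2.0 m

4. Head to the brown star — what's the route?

turn left 58°, forward 4.9 m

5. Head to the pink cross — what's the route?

turn left 36°, forward 7.7 m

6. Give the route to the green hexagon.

turn right 27°, forward 5.0 m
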